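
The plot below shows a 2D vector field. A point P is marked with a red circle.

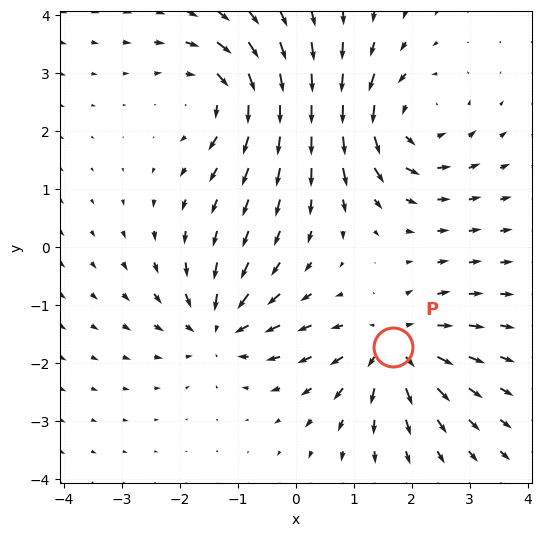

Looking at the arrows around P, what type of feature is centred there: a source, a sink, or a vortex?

At P (1.7, -1.7) the arrows spread outward. Divergence about +5, curl ≈0 — positive divergence with near-zero curl is a source.

source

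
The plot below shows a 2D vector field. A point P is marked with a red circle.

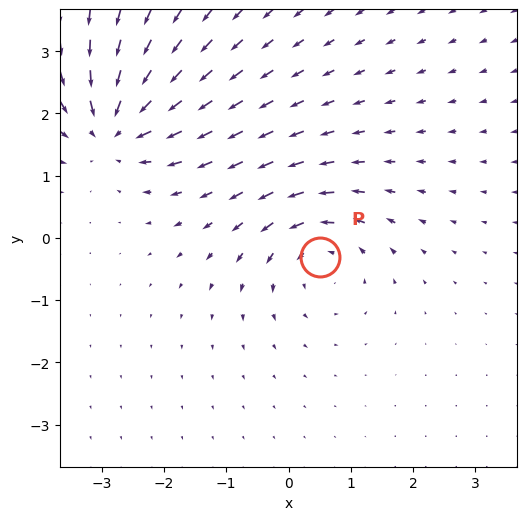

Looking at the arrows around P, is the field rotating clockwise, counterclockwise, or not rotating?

Near P at (0.5, -0.3) the arrows circulate counterclockwise. The curl (z-component) there is about +3; positive curl means counterclockwise rotation.

counterclockwise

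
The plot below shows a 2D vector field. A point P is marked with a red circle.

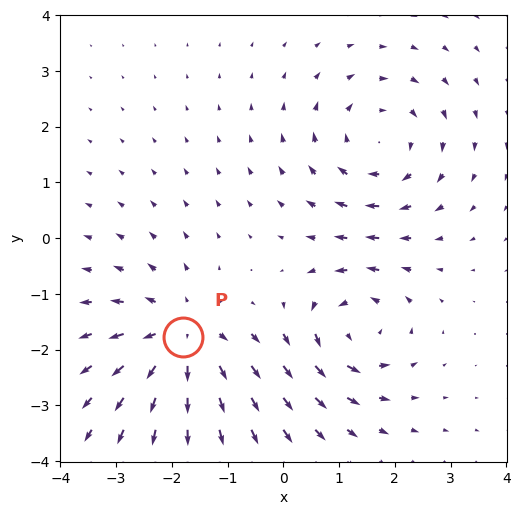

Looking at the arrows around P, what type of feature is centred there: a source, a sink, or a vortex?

source

At P (-1.8, -1.8) the arrows spread outward. Divergence about +5, curl ≈0 — positive divergence with near-zero curl is a source.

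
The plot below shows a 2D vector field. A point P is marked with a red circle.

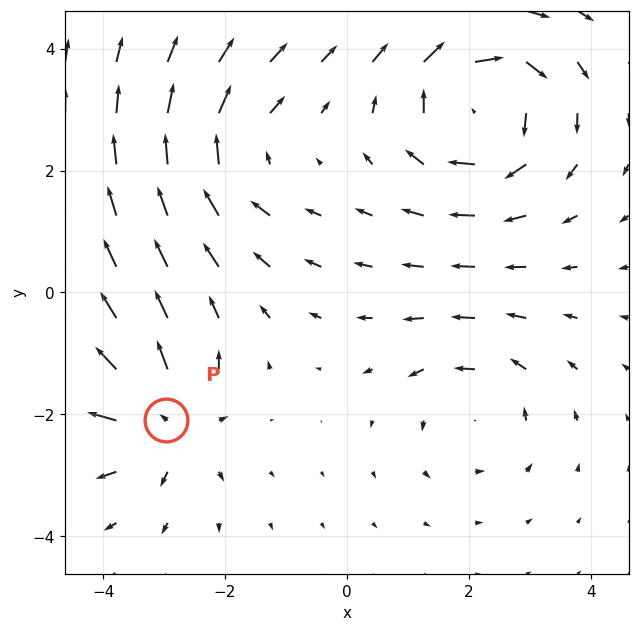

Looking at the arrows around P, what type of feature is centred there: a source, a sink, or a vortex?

At P (-3.0, -2.1) the arrows spread outward. Divergence about +4, curl ≈0 — positive divergence with near-zero curl is a source.

source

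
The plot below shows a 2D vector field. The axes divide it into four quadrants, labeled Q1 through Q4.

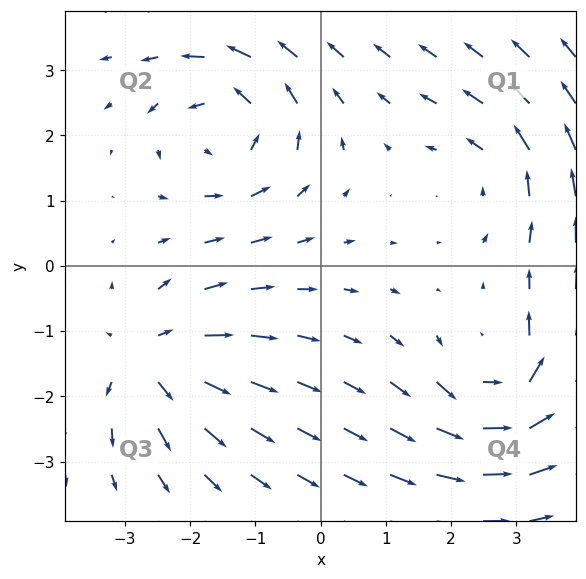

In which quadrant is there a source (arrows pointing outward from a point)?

Q3

The source sits at approximately (-2.6, -1.4), which lies in quadrant Q3. The divergence there is about +4, positive as expected for a source.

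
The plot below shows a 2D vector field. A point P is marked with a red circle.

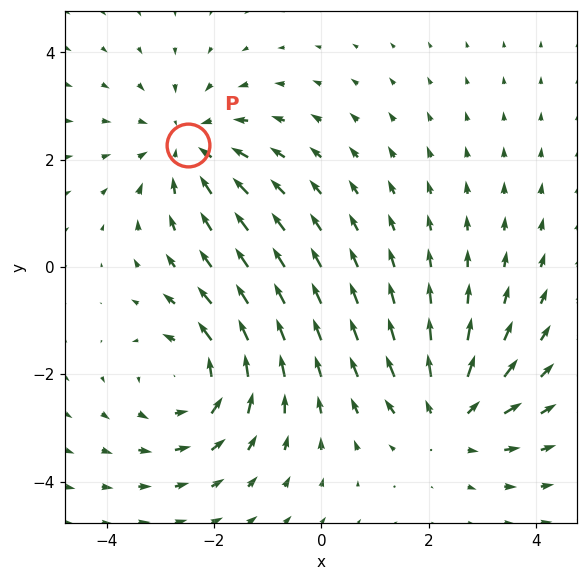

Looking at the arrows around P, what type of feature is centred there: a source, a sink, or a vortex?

At P (-2.5, 2.3) the arrows converge inward. Divergence about -3, curl ≈0 — negative divergence with near-zero curl is a sink.

sink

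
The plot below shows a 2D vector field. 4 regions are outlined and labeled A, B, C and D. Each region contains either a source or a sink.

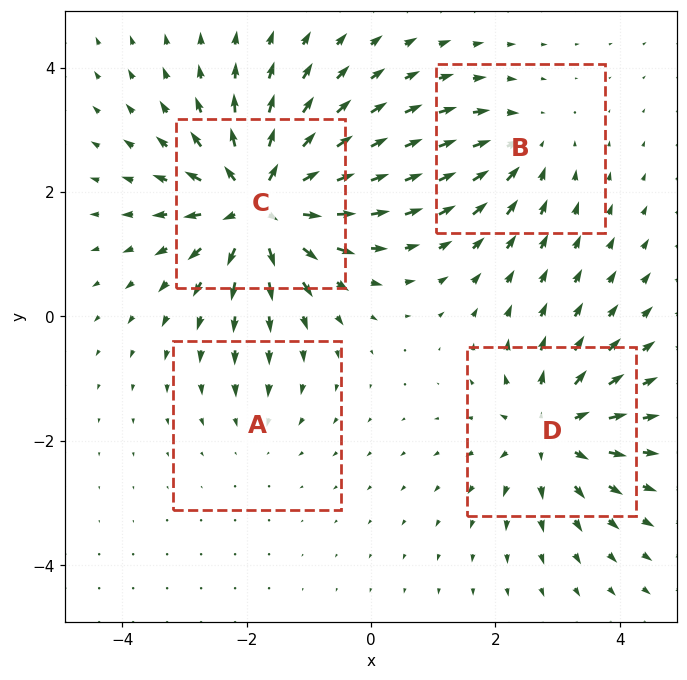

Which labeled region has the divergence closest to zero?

Divergence at each region's feature centre — A: about -2, B: about -4, C: about +8, D: about +5. Region A is closest to zero.

A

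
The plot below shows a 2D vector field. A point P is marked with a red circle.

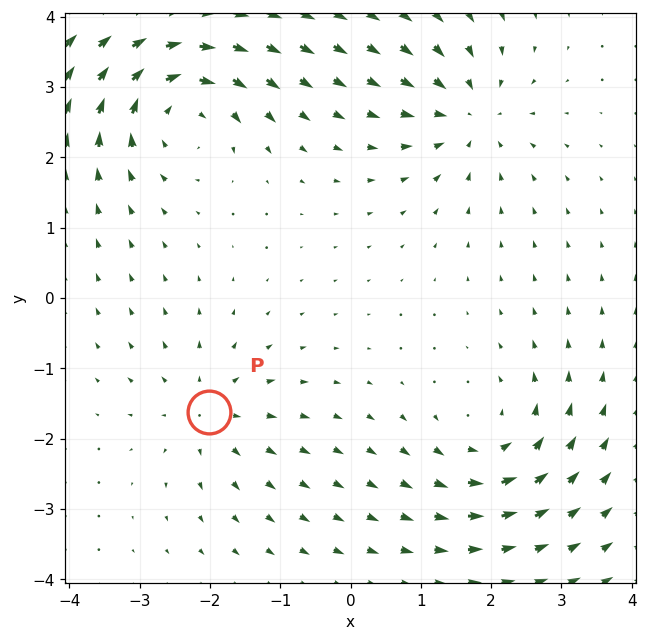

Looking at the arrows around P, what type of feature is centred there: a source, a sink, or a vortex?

source

At P (-2.0, -1.6) the arrows spread outward. Divergence about +3, curl ≈0 — positive divergence with near-zero curl is a source.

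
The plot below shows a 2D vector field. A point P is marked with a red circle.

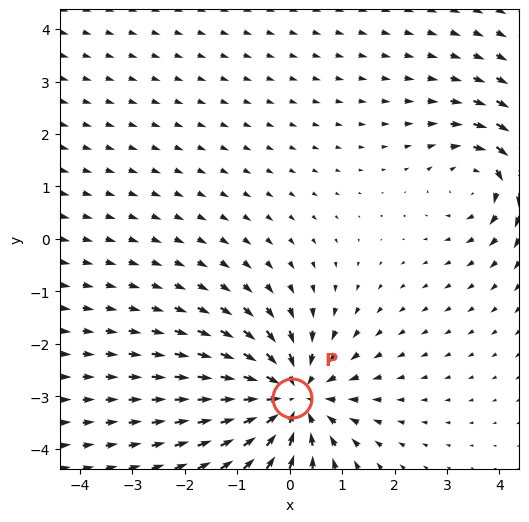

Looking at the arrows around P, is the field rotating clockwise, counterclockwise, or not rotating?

not rotating

Near P at (0.0, -3.0) the arrows show no circulation. The curl there is ≈0.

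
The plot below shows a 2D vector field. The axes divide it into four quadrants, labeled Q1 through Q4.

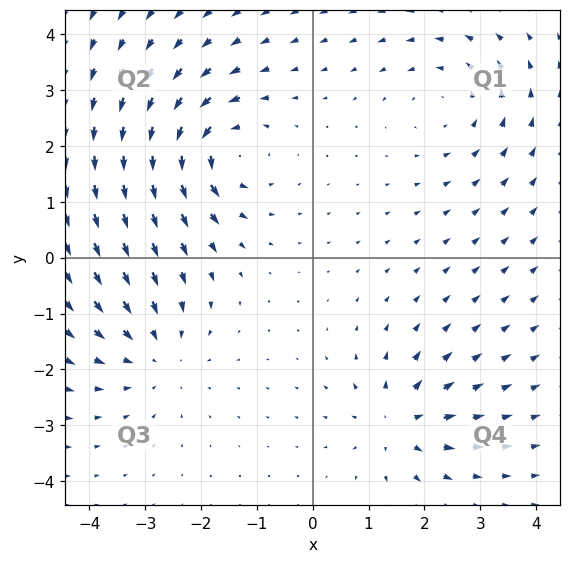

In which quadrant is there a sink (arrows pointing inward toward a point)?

Q3

The sink sits at approximately (-2.8, -1.7), which lies in quadrant Q3. The divergence there is about -3, negative as expected for a sink.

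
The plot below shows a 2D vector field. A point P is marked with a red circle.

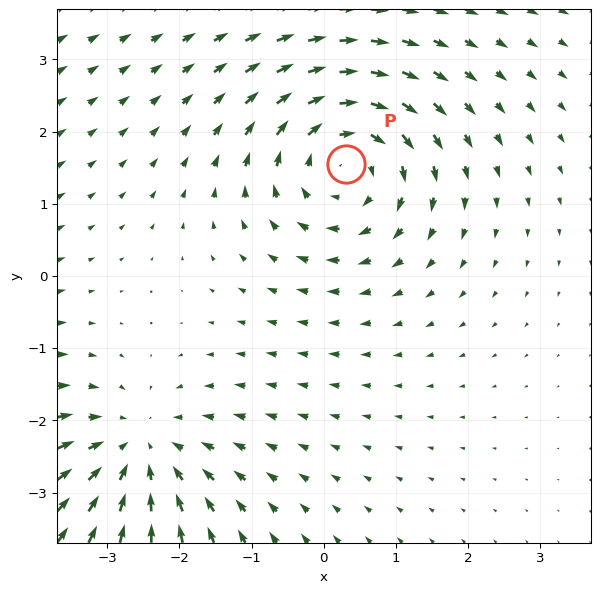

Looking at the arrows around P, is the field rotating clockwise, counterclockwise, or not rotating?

clockwise

Near P at (0.3, 1.6) the arrows circulate clockwise. The curl (z-component) there is about -3; negative curl means clockwise rotation.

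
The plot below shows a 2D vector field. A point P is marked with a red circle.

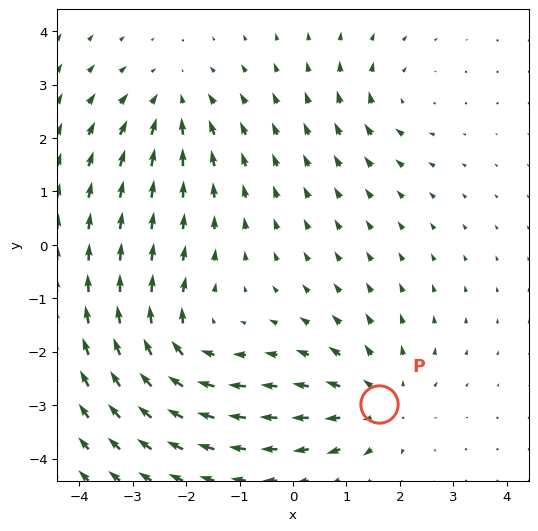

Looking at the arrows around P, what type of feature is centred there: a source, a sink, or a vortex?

source

At P (1.6, -3.0) the arrows spread outward. Divergence about +4, curl ≈0 — positive divergence with near-zero curl is a source.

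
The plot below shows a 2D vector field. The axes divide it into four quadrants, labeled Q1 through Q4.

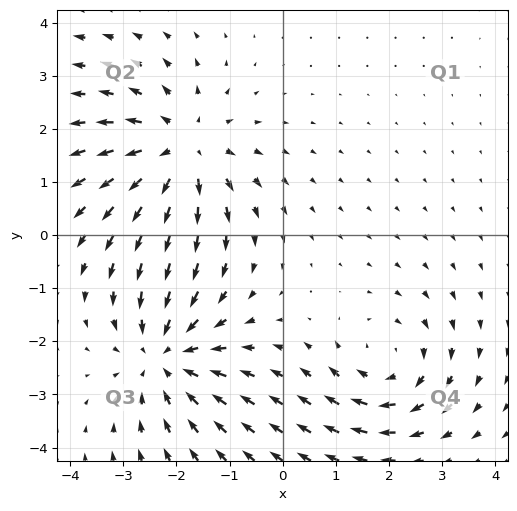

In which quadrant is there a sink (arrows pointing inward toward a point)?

Q3

The sink sits at approximately (-2.2, -2.3), which lies in quadrant Q3. The divergence there is about -4, negative as expected for a sink.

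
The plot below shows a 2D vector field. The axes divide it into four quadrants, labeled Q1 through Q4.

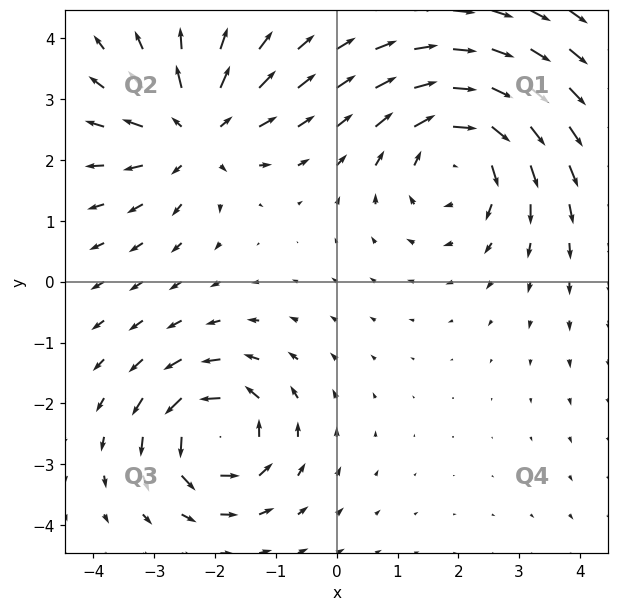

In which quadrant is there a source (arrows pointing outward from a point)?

Q2

The source sits at approximately (-2.3, 2.5), which lies in quadrant Q2. The divergence there is about +4, positive as expected for a source.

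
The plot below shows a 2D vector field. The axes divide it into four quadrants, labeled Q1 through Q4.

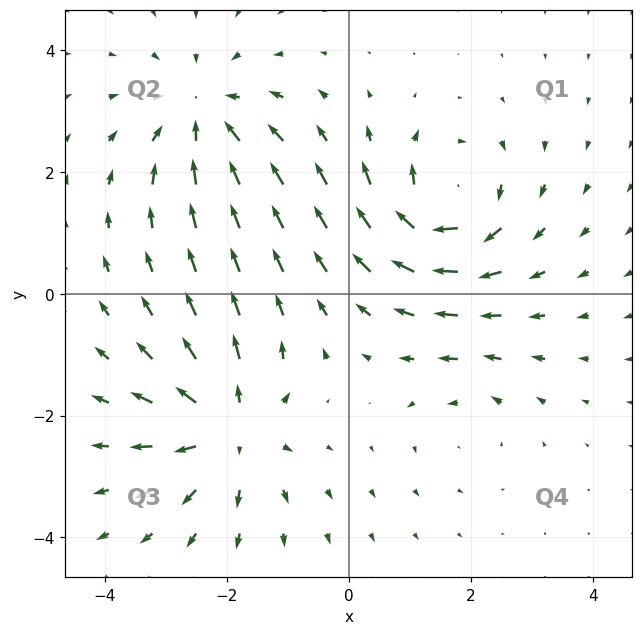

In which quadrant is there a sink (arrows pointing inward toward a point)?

Q2

The sink sits at approximately (-2.4, 2.9), which lies in quadrant Q2. The divergence there is about -5, negative as expected for a sink.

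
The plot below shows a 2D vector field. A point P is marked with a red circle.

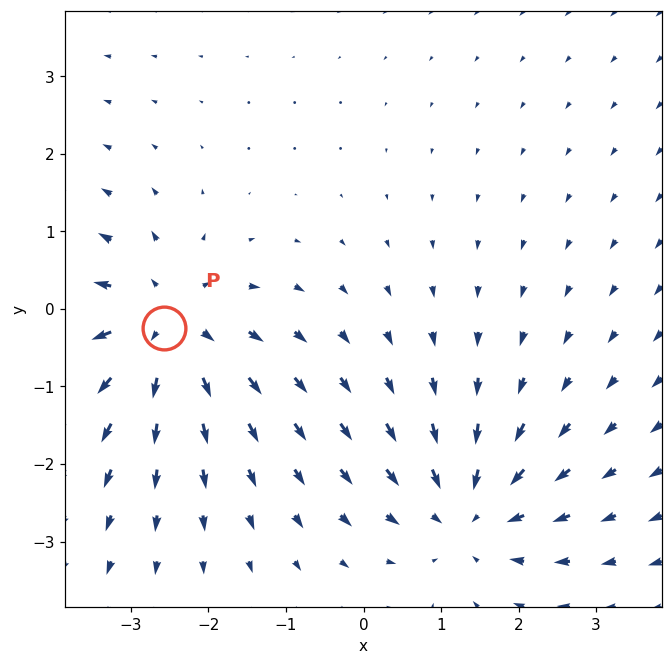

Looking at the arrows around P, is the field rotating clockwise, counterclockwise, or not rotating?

not rotating

Near P at (-2.6, -0.3) the arrows show no circulation. The curl there is ≈0.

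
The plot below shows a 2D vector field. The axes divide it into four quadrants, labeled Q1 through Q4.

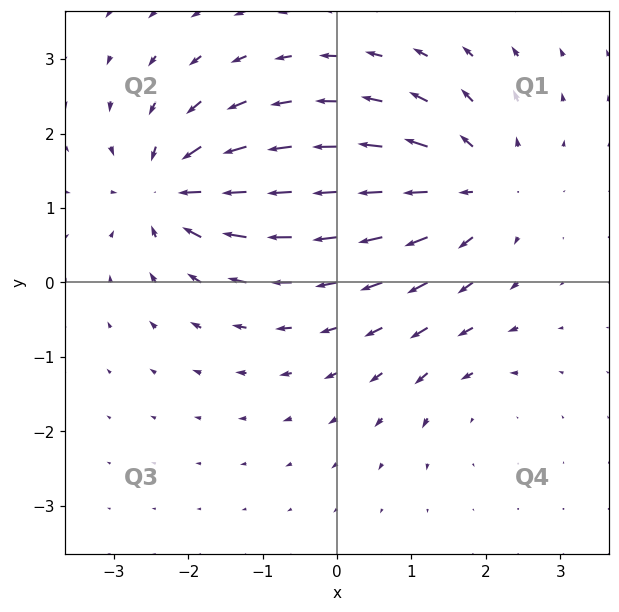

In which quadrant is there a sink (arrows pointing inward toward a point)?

Q2

The sink sits at approximately (-2.2, 1.2), which lies in quadrant Q2. The divergence there is about -6, negative as expected for a sink.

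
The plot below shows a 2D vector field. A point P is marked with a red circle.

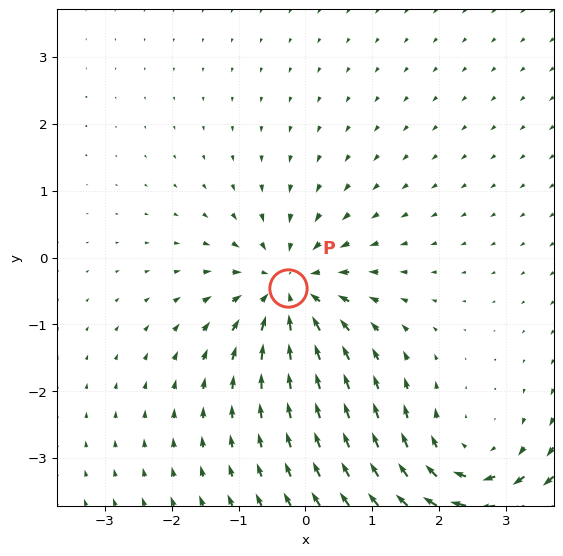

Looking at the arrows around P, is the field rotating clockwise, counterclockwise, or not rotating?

Near P at (-0.3, -0.5) the arrows show no circulation. The curl there is ≈0.

not rotating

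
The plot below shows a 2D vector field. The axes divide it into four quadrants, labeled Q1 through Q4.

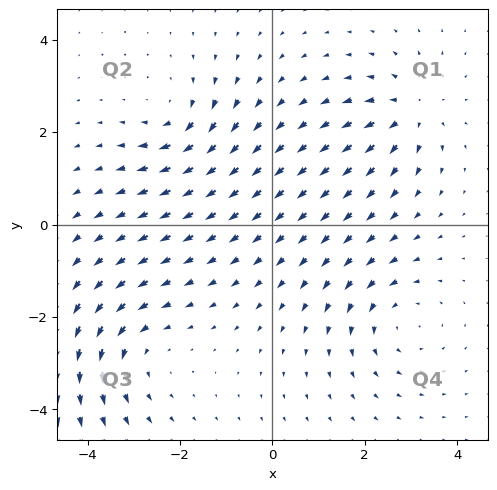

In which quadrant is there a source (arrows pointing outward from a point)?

Q1

The source sits at approximately (3.0, 2.5), which lies in quadrant Q1. The divergence there is about +4, positive as expected for a source.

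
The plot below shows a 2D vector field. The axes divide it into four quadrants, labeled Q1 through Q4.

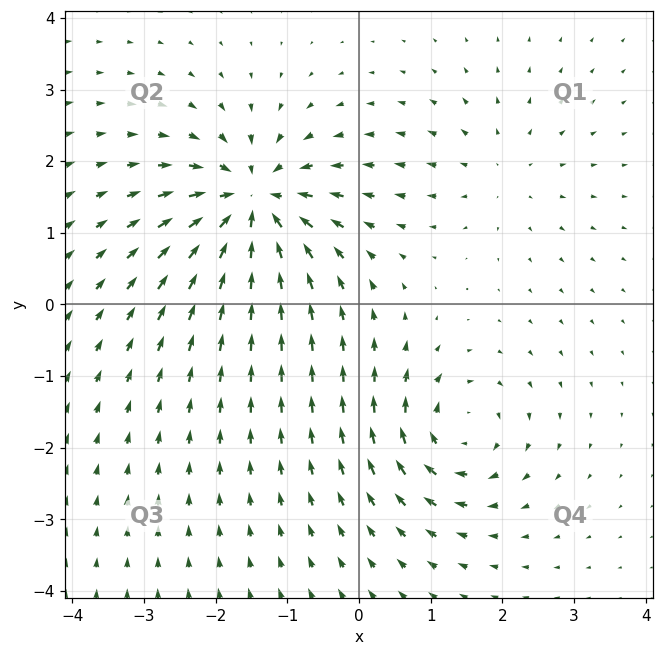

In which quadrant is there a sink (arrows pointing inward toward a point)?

The sink sits at approximately (-1.5, 1.4), which lies in quadrant Q2. The divergence there is about -7, negative as expected for a sink.

Q2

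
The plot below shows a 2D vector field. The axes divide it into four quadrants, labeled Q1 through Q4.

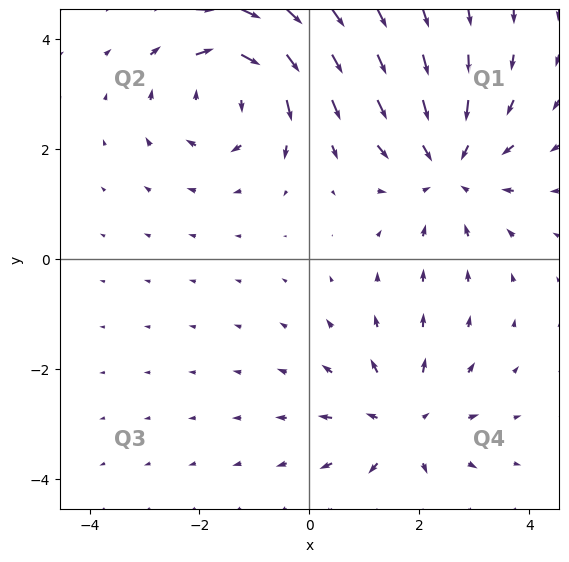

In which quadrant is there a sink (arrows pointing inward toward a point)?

Q1

The sink sits at approximately (2.5, 1.7), which lies in quadrant Q1. The divergence there is about -4, negative as expected for a sink.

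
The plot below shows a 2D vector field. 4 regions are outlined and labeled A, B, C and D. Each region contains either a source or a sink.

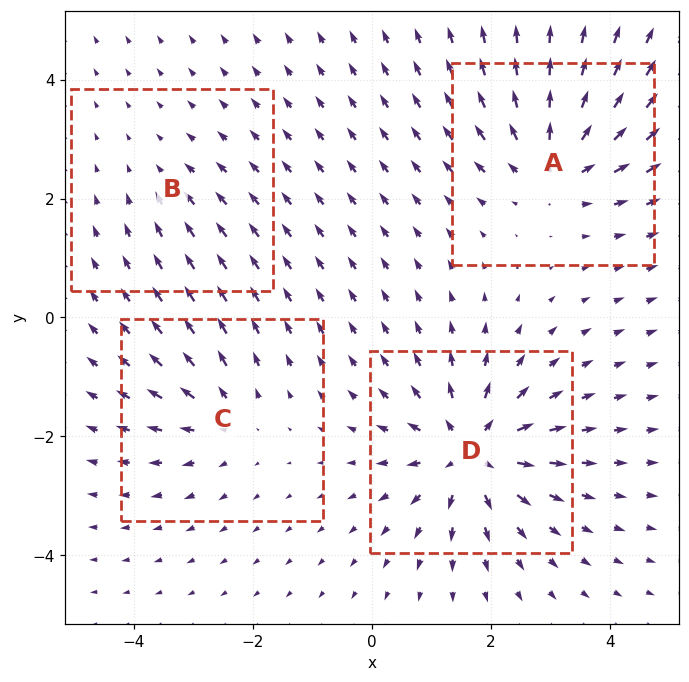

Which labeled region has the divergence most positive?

D

Divergence at each region's feature centre — A: about +6, B: about -2, C: about +4, D: about +8. Region D is most positive.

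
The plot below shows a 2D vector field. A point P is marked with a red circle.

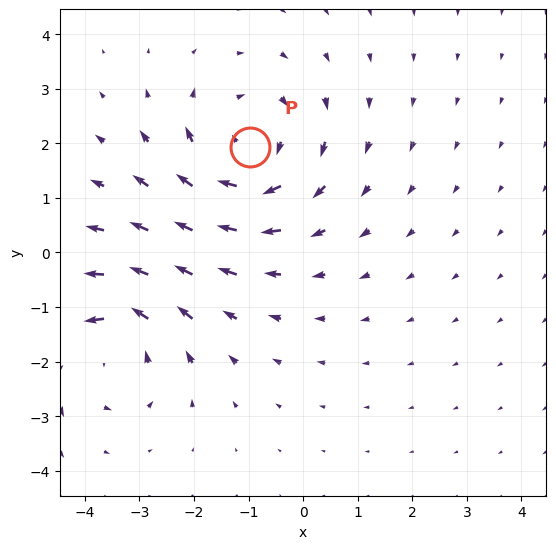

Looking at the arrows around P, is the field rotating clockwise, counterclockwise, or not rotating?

clockwise

Near P at (-1.0, 1.9) the arrows circulate clockwise. The curl (z-component) there is about -4; negative curl means clockwise rotation.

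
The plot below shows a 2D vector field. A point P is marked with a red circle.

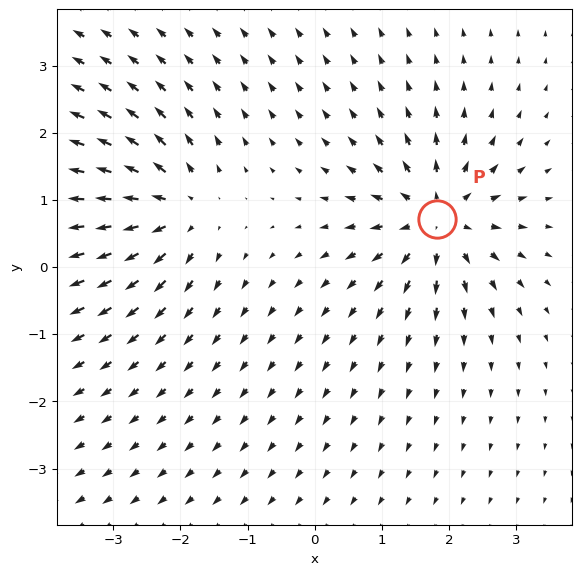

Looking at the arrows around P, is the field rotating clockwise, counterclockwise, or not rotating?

not rotating

Near P at (1.8, 0.7) the arrows show no circulation. The curl there is ≈0.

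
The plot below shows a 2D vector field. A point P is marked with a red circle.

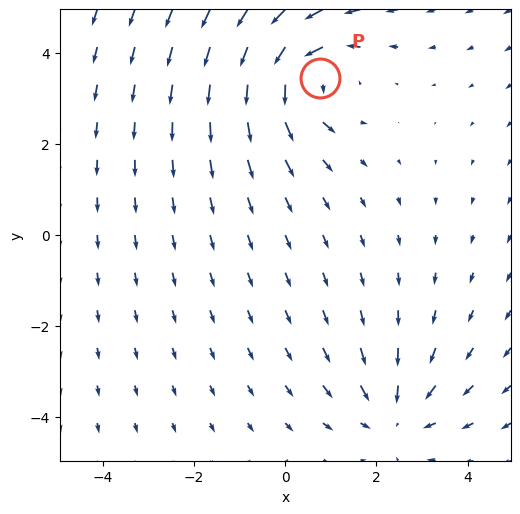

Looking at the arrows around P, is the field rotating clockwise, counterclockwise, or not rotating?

counterclockwise

Near P at (0.8, 3.4) the arrows circulate counterclockwise. The curl (z-component) there is about +4; positive curl means counterclockwise rotation.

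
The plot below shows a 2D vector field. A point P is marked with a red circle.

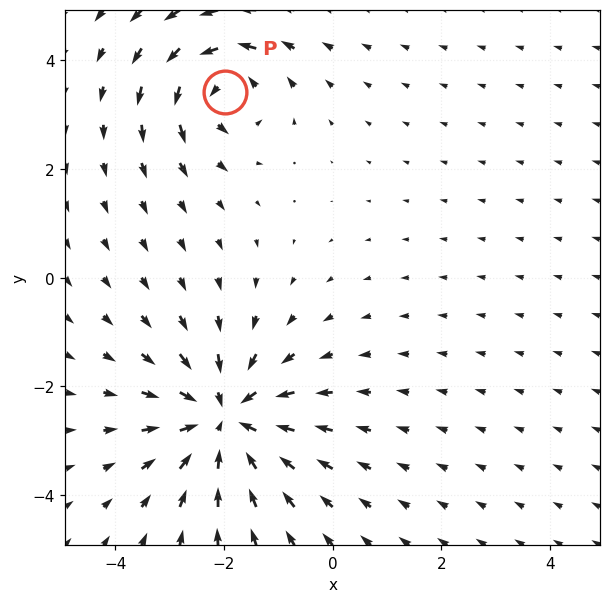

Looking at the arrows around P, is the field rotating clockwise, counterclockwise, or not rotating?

counterclockwise

Near P at (-2.0, 3.4) the arrows circulate counterclockwise. The curl (z-component) there is about +4; positive curl means counterclockwise rotation.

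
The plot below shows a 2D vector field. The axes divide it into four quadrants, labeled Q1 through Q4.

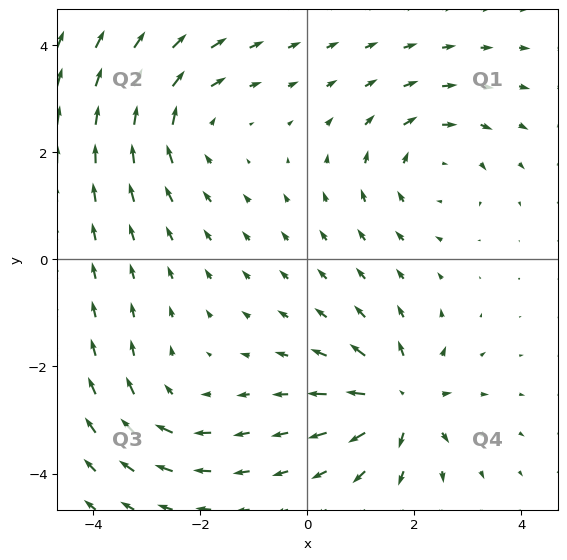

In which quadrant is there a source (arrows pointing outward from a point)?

Q4

The source sits at approximately (1.8, -2.7), which lies in quadrant Q4. The divergence there is about +6, positive as expected for a source.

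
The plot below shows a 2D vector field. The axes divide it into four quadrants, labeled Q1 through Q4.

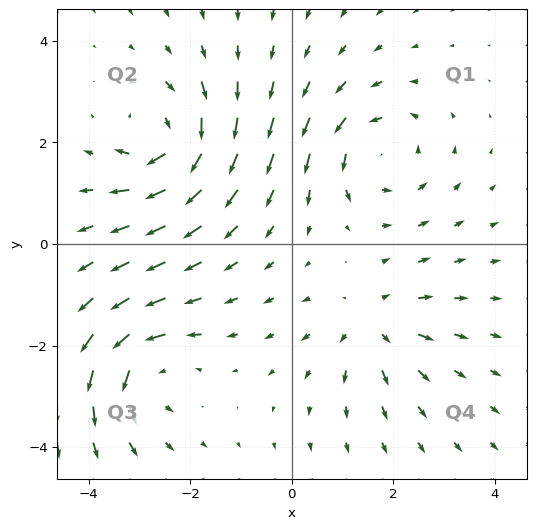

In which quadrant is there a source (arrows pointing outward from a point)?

Q4

The source sits at approximately (1.6, -1.6), which lies in quadrant Q4. The divergence there is about +4, positive as expected for a source.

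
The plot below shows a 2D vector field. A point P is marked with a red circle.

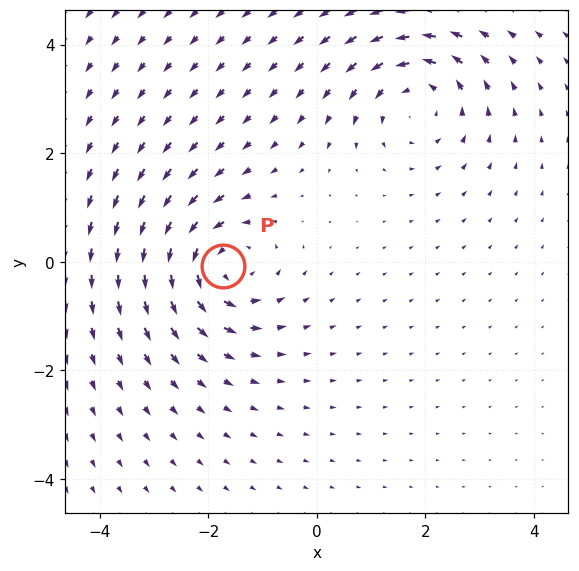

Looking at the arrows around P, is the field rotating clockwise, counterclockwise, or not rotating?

Near P at (-1.7, -0.1) the arrows circulate counterclockwise. The curl (z-component) there is about +4; positive curl means counterclockwise rotation.

counterclockwise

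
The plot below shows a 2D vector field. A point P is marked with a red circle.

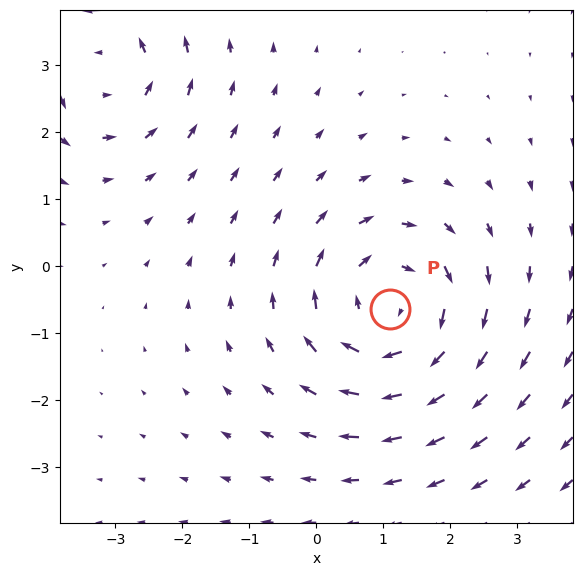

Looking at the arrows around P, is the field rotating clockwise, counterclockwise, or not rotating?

clockwise

Near P at (1.1, -0.6) the arrows circulate clockwise. The curl (z-component) there is about -4; negative curl means clockwise rotation.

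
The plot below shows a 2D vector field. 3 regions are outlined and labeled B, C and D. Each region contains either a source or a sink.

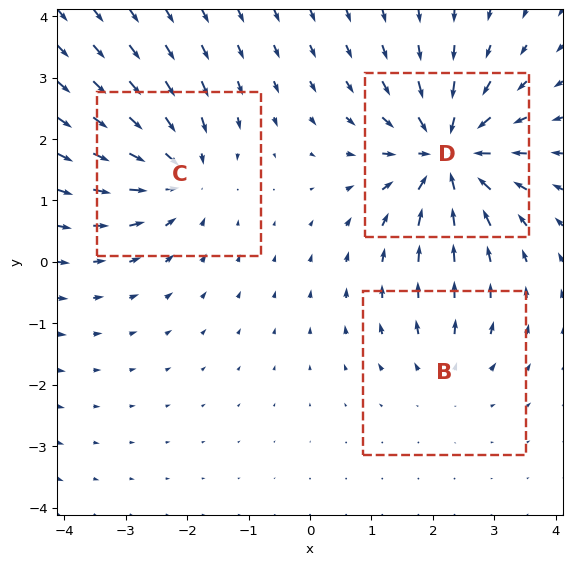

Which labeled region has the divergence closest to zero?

B

Divergence at each region's feature centre — B: about +2, C: about -4, D: about -6. Region B is closest to zero.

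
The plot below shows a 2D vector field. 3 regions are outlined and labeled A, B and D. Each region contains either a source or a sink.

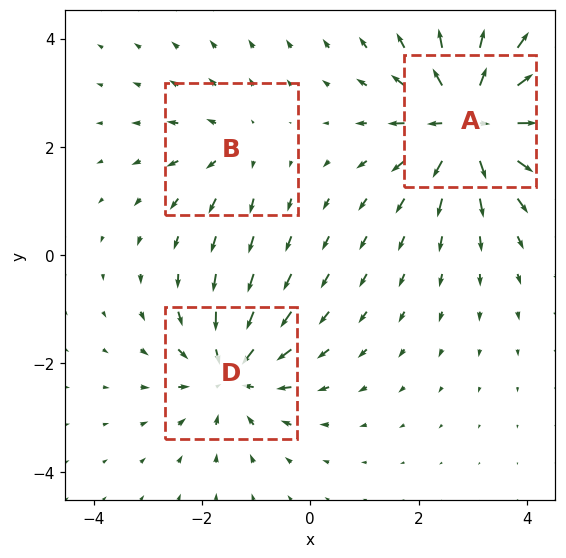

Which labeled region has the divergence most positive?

Divergence at each region's feature centre — A: about +5, B: about +2, D: about -4. Region A is most positive.

A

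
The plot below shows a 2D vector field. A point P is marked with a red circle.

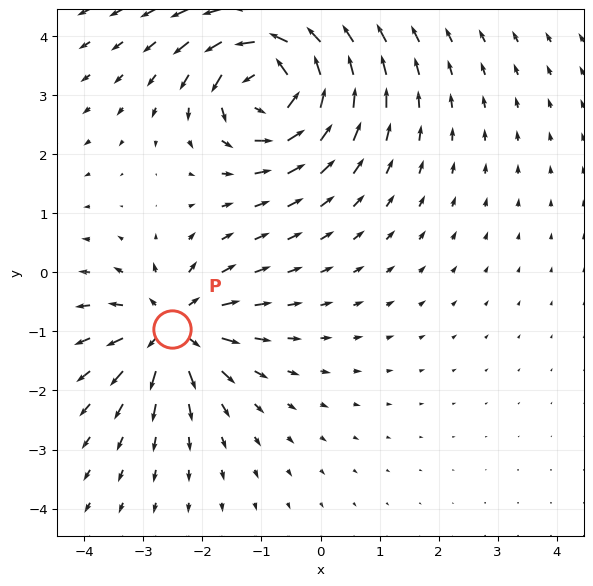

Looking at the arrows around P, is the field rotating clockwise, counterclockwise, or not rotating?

not rotating

Near P at (-2.5, -1.0) the arrows show no circulation. The curl there is ≈0.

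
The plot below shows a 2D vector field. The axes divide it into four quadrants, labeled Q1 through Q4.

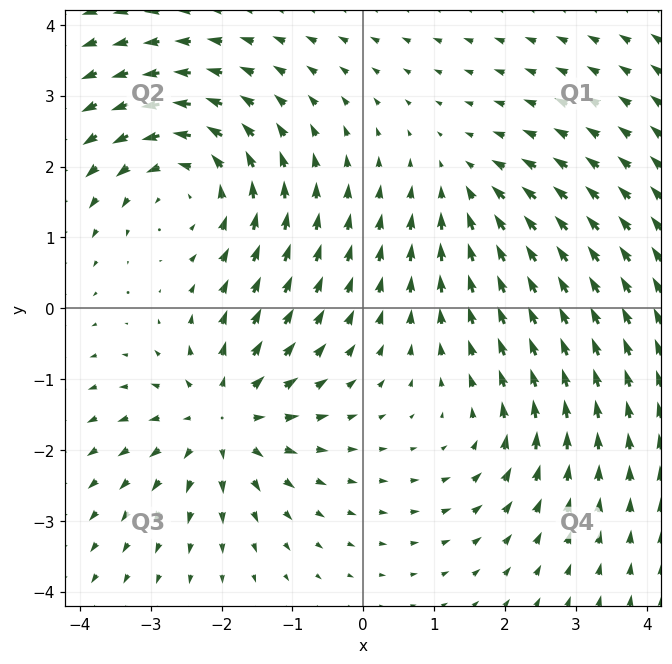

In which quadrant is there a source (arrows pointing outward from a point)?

Q3

The source sits at approximately (-2.0, -1.5), which lies in quadrant Q3. The divergence there is about +5, positive as expected for a source.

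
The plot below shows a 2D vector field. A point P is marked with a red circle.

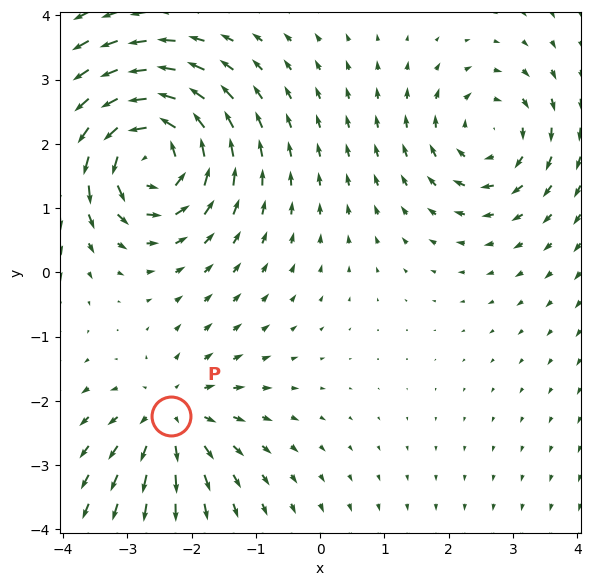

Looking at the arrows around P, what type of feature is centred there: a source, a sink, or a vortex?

source

At P (-2.3, -2.2) the arrows spread outward. Divergence about +4, curl ≈0 — positive divergence with near-zero curl is a source.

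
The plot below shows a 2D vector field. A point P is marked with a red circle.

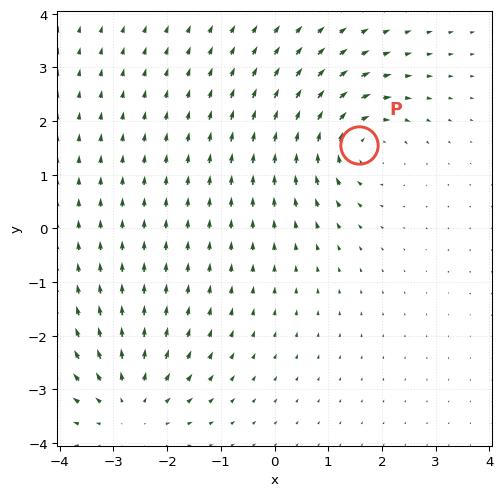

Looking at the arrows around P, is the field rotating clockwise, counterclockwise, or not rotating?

clockwise

Near P at (1.6, 1.6) the arrows circulate clockwise. The curl (z-component) there is about -5; negative curl means clockwise rotation.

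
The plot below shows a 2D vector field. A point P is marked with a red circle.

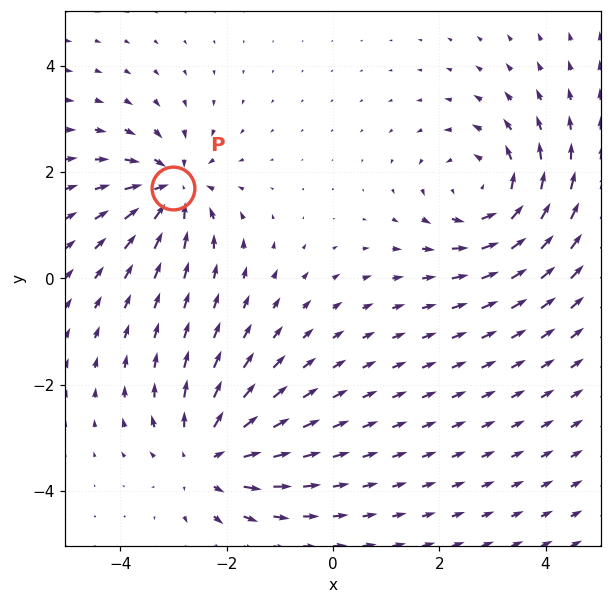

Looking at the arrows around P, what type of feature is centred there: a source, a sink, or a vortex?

sink

At P (-3.0, 1.7) the arrows converge inward. Divergence about -4, curl ≈0 — negative divergence with near-zero curl is a sink.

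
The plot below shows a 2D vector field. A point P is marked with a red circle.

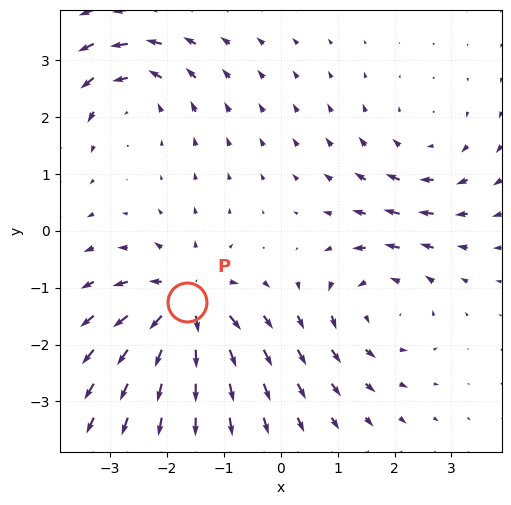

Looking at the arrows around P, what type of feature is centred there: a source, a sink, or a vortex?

At P (-1.7, -1.3) the arrows spread outward. Divergence about +5, curl ≈0 — positive divergence with near-zero curl is a source.

source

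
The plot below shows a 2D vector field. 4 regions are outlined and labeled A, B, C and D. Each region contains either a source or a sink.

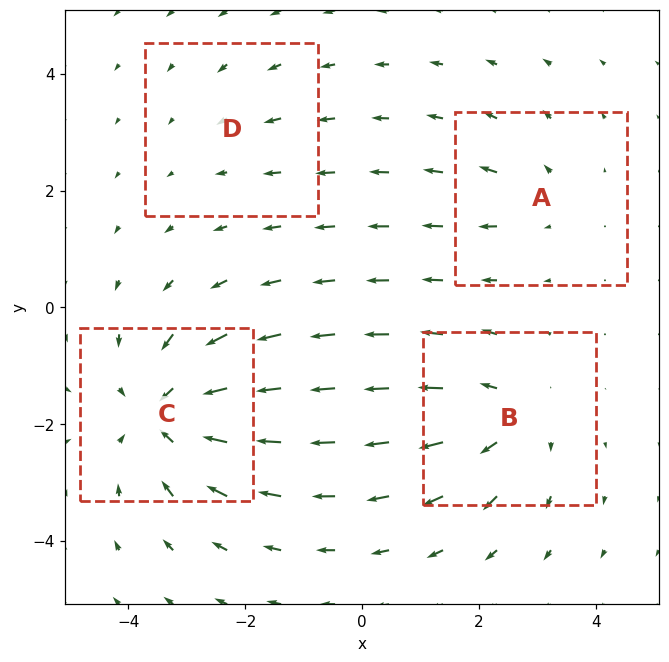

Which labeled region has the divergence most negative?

Divergence at each region's feature centre — A: about +3, B: about +4, C: about -6, D: about -2. Region C is most negative.

C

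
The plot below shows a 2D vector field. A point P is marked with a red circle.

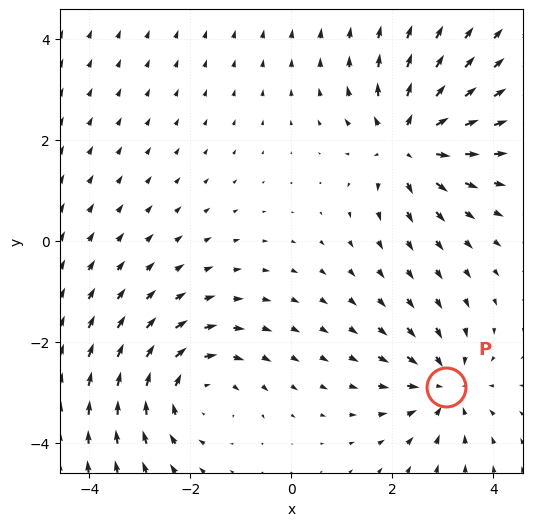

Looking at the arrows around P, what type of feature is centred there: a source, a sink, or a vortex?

sink

At P (3.1, -2.9) the arrows converge inward. Divergence about -3, curl ≈0 — negative divergence with near-zero curl is a sink.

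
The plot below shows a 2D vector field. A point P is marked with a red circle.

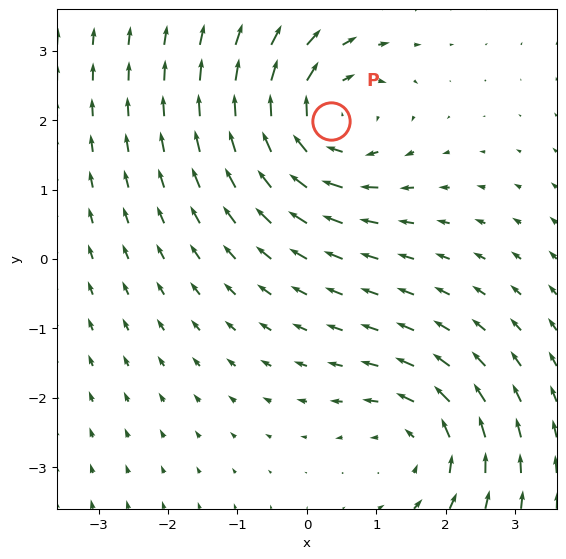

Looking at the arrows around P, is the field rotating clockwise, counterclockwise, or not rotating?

Near P at (0.4, 2.0) the arrows circulate clockwise. The curl (z-component) there is about -4; negative curl means clockwise rotation.

clockwise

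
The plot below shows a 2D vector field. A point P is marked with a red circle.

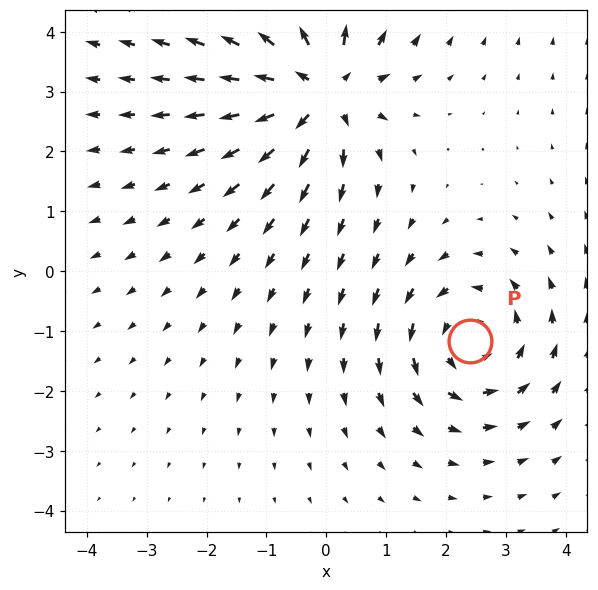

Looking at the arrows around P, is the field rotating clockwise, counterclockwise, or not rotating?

Near P at (2.4, -1.2) the arrows circulate counterclockwise. The curl (z-component) there is about +3; positive curl means counterclockwise rotation.

counterclockwise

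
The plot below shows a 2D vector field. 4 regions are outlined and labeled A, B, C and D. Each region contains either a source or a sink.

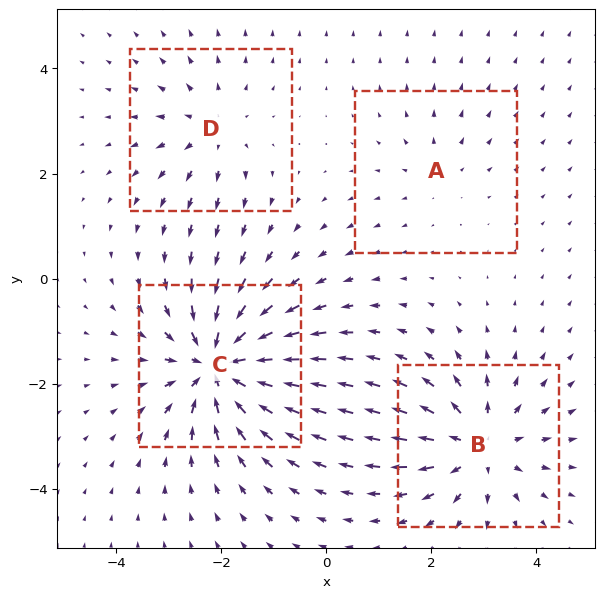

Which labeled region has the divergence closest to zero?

A

Divergence at each region's feature centre — A: about +2, B: about +6, C: about -8, D: about +4. Region A is closest to zero.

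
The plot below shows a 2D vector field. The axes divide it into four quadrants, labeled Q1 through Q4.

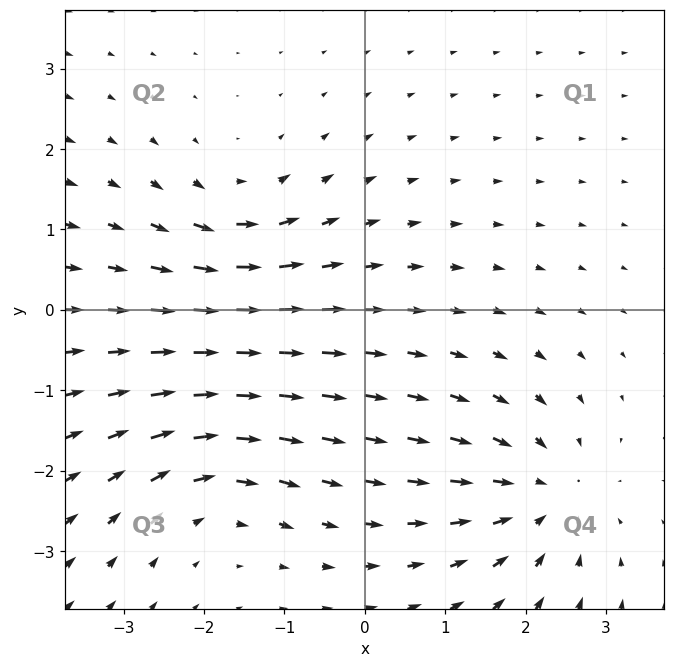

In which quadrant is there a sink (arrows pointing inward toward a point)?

The sink sits at approximately (2.2, -2.3), which lies in quadrant Q4. The divergence there is about -4, negative as expected for a sink.

Q4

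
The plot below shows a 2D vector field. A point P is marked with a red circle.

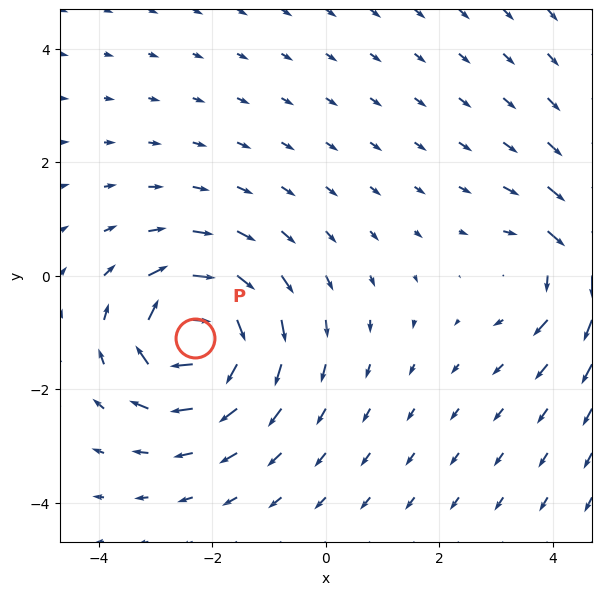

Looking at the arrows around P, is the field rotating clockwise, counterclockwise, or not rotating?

Near P at (-2.3, -1.1) the arrows circulate clockwise. The curl (z-component) there is about -6; negative curl means clockwise rotation.

clockwise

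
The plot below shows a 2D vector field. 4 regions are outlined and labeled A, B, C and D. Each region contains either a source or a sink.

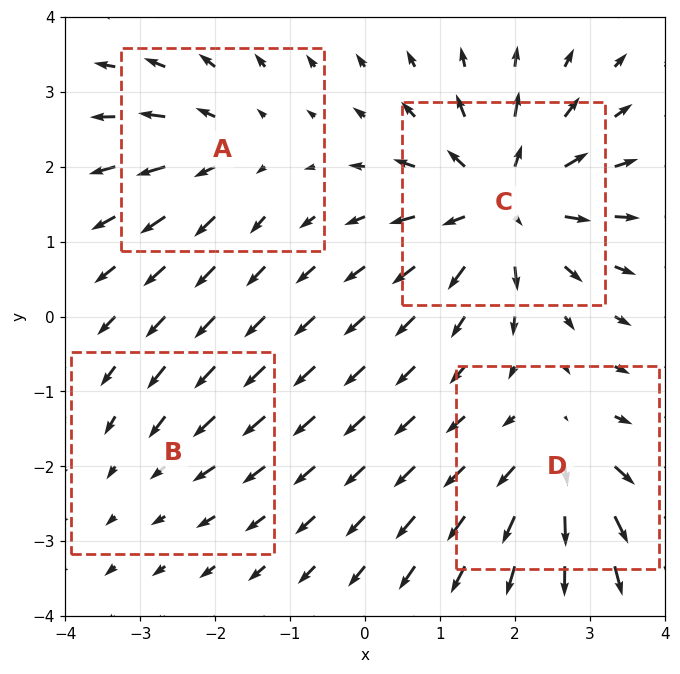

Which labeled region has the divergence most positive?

C

Divergence at each region's feature centre — A: about +4, B: about -2, C: about +8, D: about +5. Region C is most positive.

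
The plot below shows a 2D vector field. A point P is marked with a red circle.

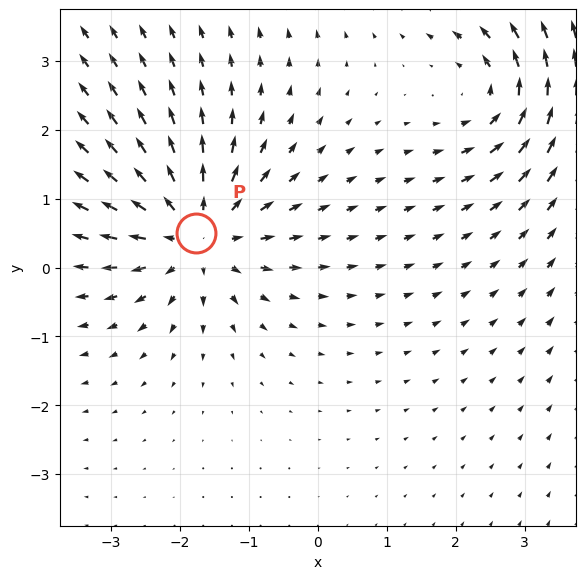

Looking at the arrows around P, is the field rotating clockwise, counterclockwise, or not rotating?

not rotating

Near P at (-1.8, 0.5) the arrows show no circulation. The curl there is ≈0.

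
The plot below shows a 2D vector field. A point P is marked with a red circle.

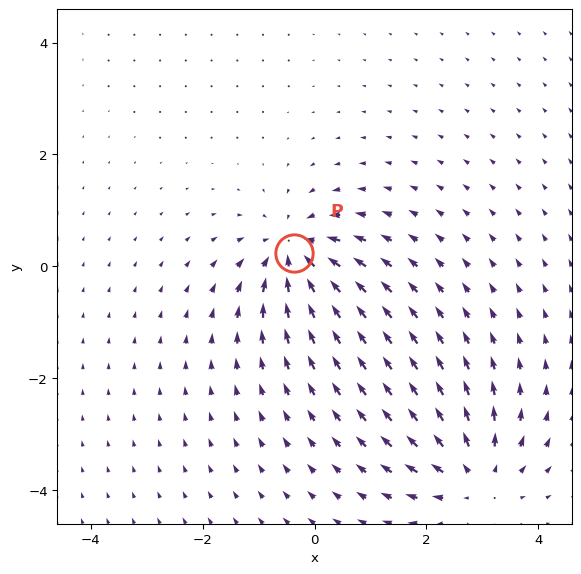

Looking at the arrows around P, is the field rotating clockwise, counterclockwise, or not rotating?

not rotating

Near P at (-0.4, 0.2) the arrows show no circulation. The curl there is ≈0.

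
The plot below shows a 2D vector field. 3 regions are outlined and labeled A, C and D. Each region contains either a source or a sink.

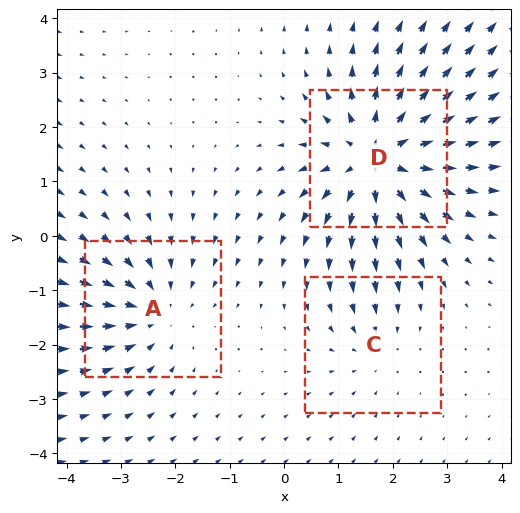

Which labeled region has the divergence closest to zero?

Divergence at each region's feature centre — A: about -3, C: about -2, D: about +5. Region C is closest to zero.

C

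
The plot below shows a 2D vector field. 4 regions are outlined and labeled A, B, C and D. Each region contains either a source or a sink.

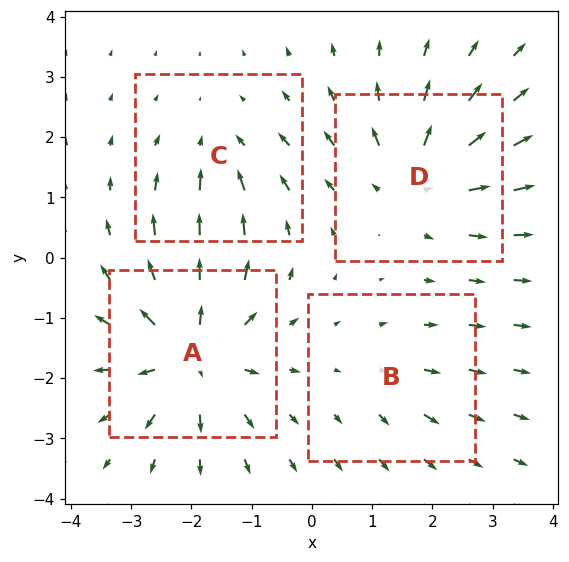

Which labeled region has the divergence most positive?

A

Divergence at each region's feature centre — A: about +7, B: about +2, C: about -3, D: about +5. Region A is most positive.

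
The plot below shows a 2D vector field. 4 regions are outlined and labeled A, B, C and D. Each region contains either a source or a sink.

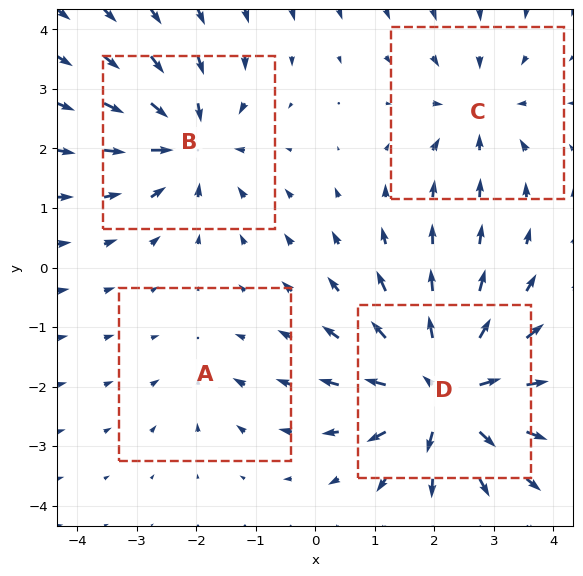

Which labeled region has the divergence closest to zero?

Divergence at each region's feature centre — A: about -2, B: about -6, C: about -4, D: about +8. Region A is closest to zero.

A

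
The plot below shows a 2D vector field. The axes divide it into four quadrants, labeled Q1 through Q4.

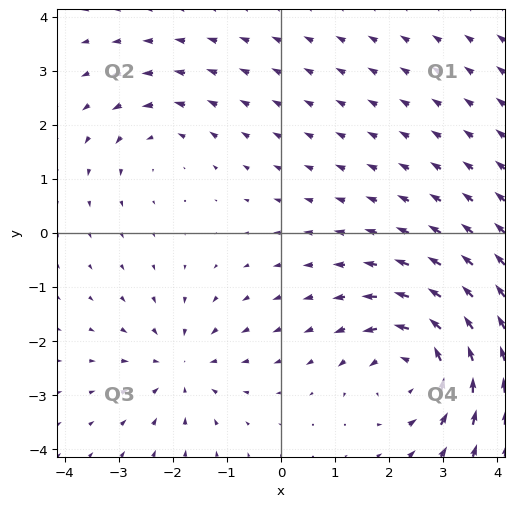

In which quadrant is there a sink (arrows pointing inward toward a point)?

The sink sits at approximately (-1.9, -2.5), which lies in quadrant Q3. The divergence there is about -3, negative as expected for a sink.

Q3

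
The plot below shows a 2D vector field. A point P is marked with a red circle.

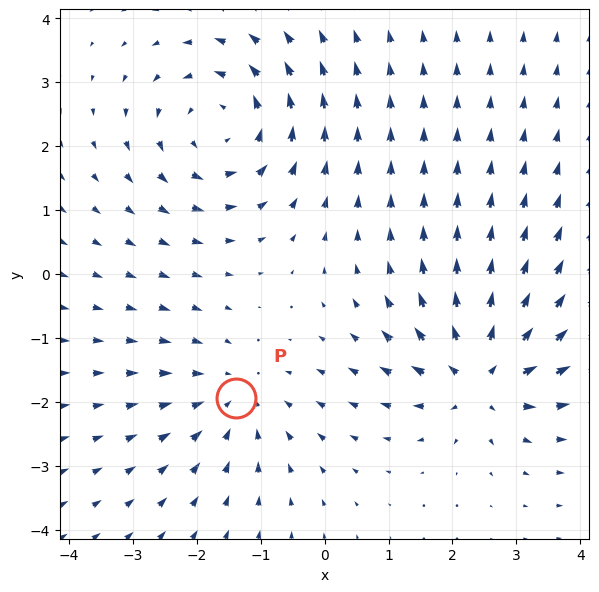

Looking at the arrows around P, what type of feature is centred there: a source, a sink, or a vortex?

At P (-1.4, -1.9) the arrows converge inward. Divergence about -3, curl ≈0 — negative divergence with near-zero curl is a sink.

sink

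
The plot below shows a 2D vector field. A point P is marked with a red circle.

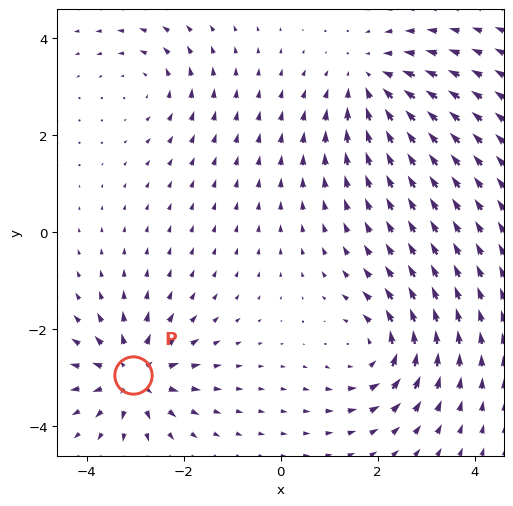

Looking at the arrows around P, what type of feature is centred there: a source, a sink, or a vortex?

source

At P (-3.0, -2.9) the arrows spread outward. Divergence about +6, curl ≈0 — positive divergence with near-zero curl is a source.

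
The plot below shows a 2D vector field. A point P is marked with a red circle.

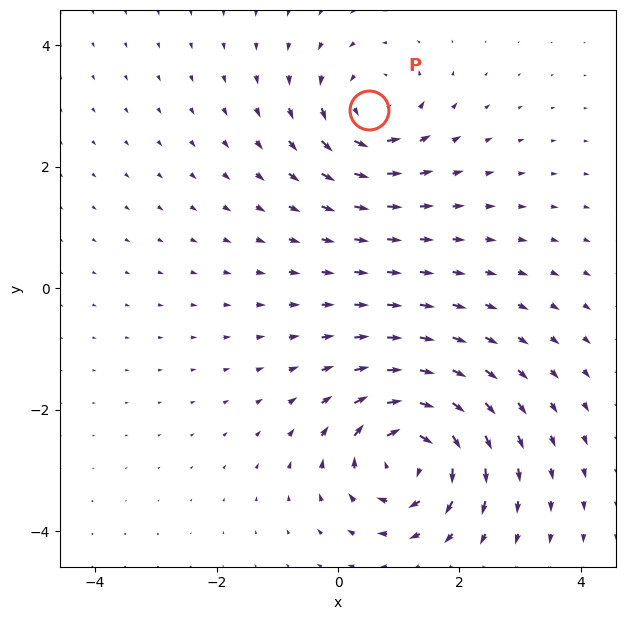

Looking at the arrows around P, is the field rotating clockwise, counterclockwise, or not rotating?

counterclockwise

Near P at (0.5, 2.9) the arrows circulate counterclockwise. The curl (z-component) there is about +4; positive curl means counterclockwise rotation.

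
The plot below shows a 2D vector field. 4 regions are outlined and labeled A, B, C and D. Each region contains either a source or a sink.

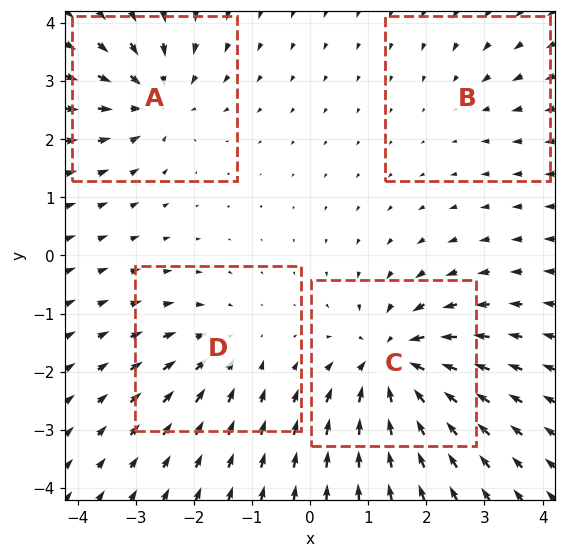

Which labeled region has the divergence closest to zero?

Divergence at each region's feature centre — A: about -5, B: about -2, C: about -8, D: about -4. Region B is closest to zero.

B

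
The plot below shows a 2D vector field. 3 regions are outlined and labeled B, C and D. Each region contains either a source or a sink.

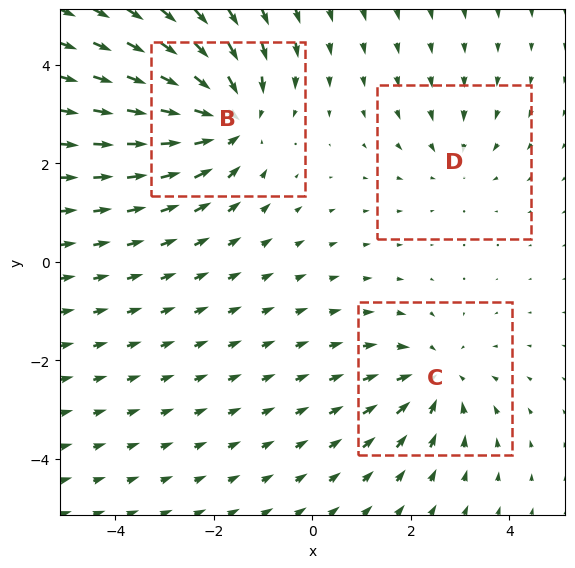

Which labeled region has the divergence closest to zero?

D

Divergence at each region's feature centre — B: about -5, C: about -3, D: about -2. Region D is closest to zero.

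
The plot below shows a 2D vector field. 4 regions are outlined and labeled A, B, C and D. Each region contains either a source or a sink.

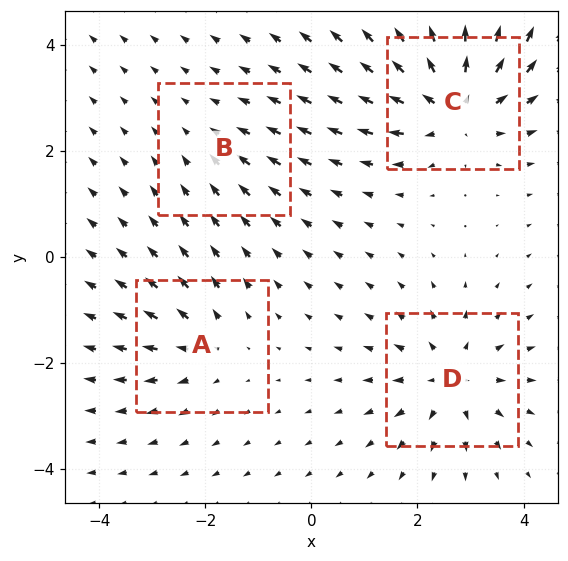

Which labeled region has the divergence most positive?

Divergence at each region's feature centre — A: about +3, B: about -2, C: about +7, D: about +5. Region C is most positive.

C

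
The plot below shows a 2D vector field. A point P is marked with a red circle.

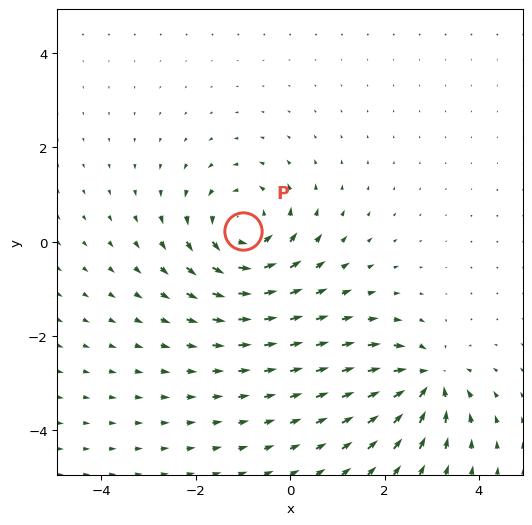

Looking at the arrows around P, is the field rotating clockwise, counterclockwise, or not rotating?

counterclockwise

Near P at (-1.0, 0.2) the arrows circulate counterclockwise. The curl (z-component) there is about +5; positive curl means counterclockwise rotation.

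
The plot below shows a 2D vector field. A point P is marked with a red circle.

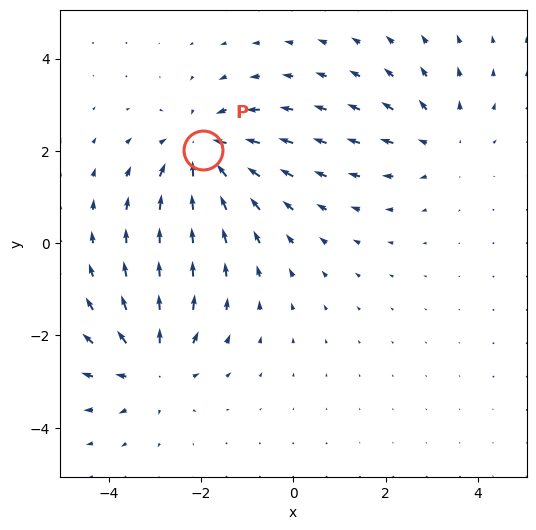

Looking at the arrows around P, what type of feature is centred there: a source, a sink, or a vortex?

At P (-2.0, 2.0) the arrows converge inward. Divergence about -4, curl ≈0 — negative divergence with near-zero curl is a sink.

sink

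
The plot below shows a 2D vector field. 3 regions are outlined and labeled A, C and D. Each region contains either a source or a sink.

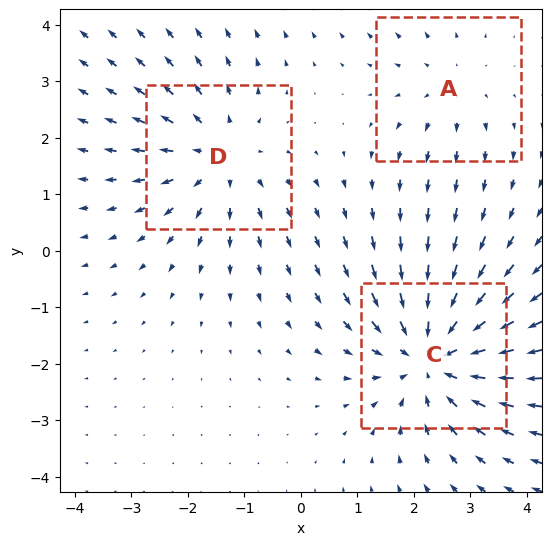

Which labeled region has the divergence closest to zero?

Divergence at each region's feature centre — A: about +2, C: about -4, D: about +3. Region A is closest to zero.

A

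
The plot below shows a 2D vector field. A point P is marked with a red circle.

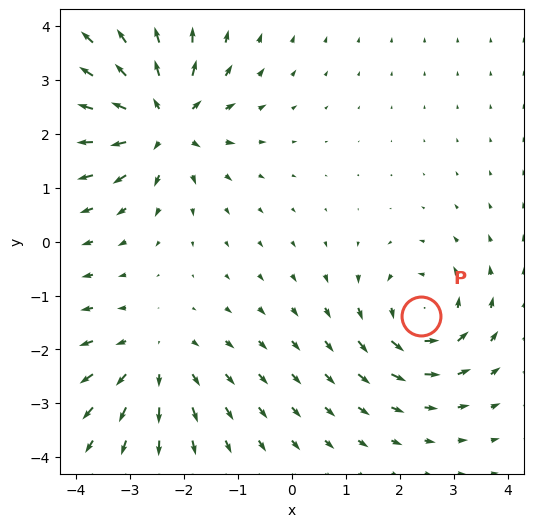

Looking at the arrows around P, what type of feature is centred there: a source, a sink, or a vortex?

vortex

At P (2.4, -1.4) the arrows circulate counterclockwise. Divergence ≈0, curl about +4 — near-zero divergence with nonzero curl is a vortex.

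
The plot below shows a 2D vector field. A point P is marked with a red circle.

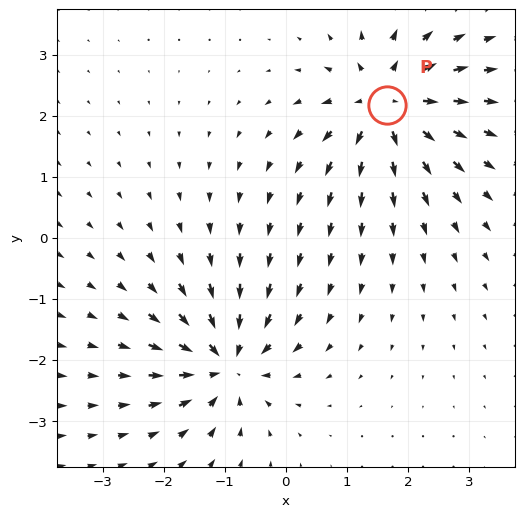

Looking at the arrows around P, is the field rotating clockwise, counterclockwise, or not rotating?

Near P at (1.7, 2.2) the arrows show no circulation. The curl there is ≈0.

not rotating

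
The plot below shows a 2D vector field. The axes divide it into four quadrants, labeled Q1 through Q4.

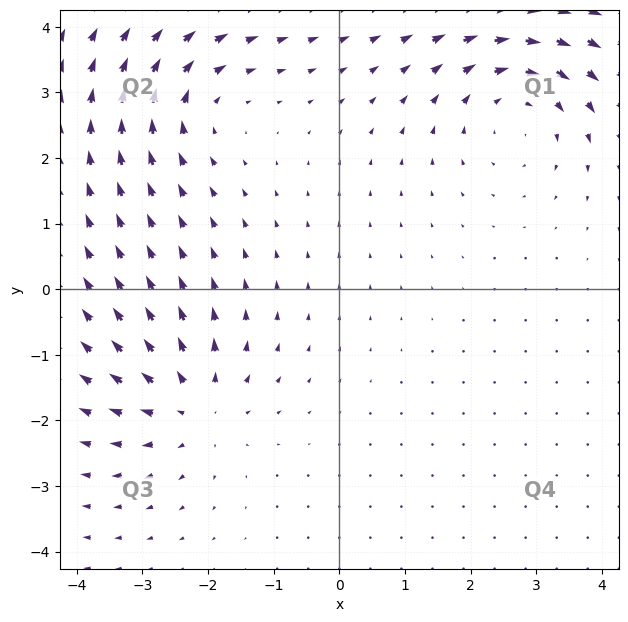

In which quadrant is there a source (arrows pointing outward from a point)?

Q3

The source sits at approximately (-2.2, -1.8), which lies in quadrant Q3. The divergence there is about +4, positive as expected for a source.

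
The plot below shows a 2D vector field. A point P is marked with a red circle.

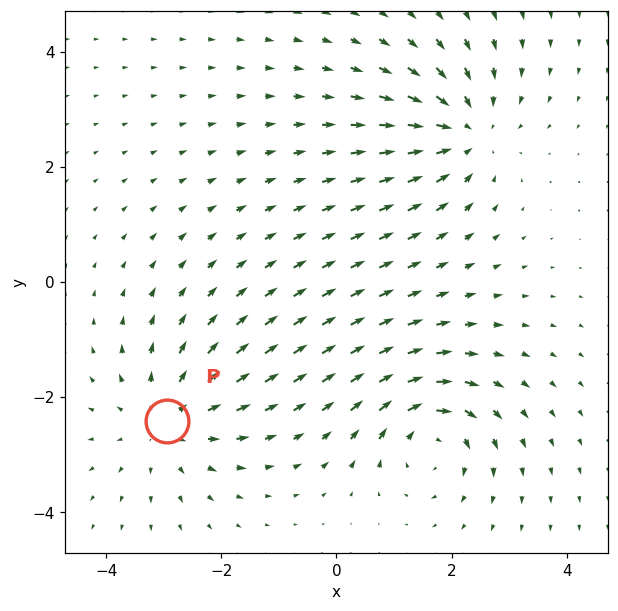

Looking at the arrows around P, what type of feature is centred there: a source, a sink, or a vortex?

source

At P (-2.9, -2.4) the arrows spread outward. Divergence about +4, curl ≈0 — positive divergence with near-zero curl is a source.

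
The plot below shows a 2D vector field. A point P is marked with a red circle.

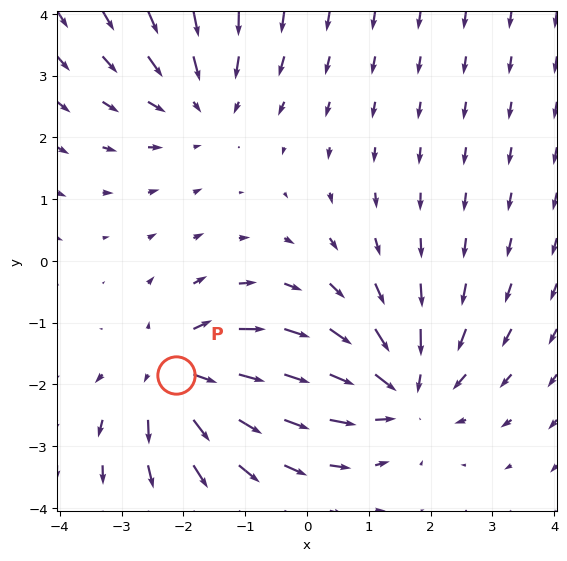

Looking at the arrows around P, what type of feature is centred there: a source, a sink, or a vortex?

source

At P (-2.1, -1.8) the arrows spread outward. Divergence about +4, curl ≈0 — positive divergence with near-zero curl is a source.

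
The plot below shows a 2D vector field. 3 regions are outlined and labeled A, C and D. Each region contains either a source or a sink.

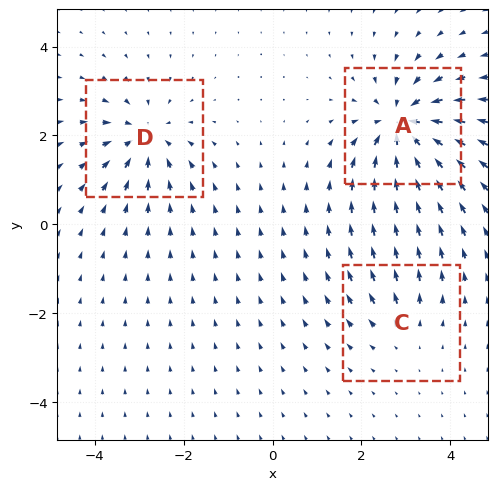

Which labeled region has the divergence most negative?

A

Divergence at each region's feature centre — A: about -6, C: about +2, D: about -4. Region A is most negative.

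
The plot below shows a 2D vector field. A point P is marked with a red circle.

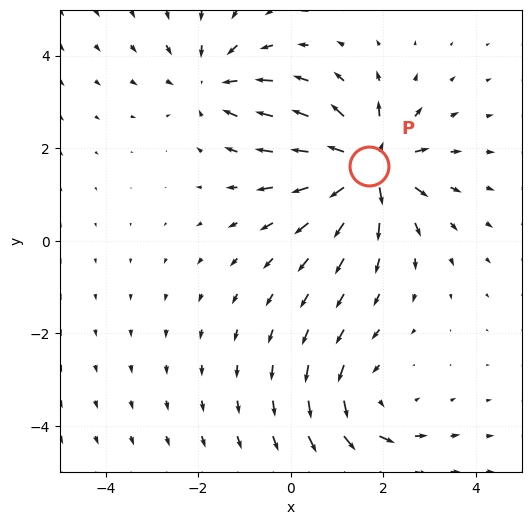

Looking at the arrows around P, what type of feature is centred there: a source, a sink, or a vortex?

At P (1.7, 1.6) the arrows spread outward. Divergence about +7, curl ≈0 — positive divergence with near-zero curl is a source.

source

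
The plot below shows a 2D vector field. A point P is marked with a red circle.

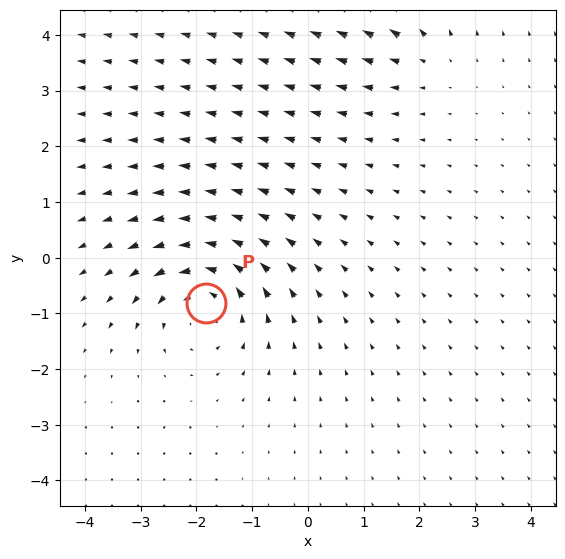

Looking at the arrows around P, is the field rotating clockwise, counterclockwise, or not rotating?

counterclockwise

Near P at (-1.8, -0.8) the arrows circulate counterclockwise. The curl (z-component) there is about +5; positive curl means counterclockwise rotation.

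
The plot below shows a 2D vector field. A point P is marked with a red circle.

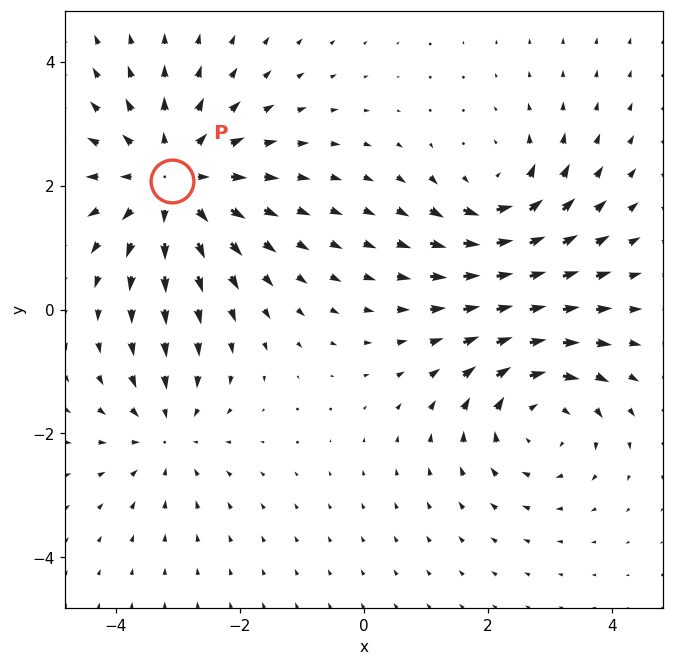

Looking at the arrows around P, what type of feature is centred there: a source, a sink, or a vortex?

At P (-3.1, 2.1) the arrows spread outward. Divergence about +4, curl ≈0 — positive divergence with near-zero curl is a source.

source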